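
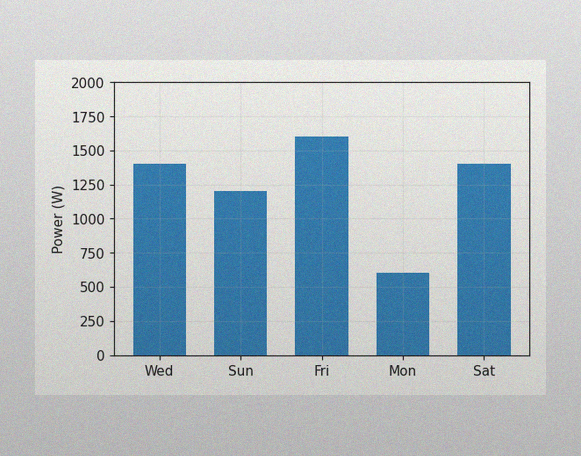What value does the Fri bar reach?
The image has some photo noise and uneven lighting. Reading along the chart's y-axis, the Fri bar reaches 1600W.

1600W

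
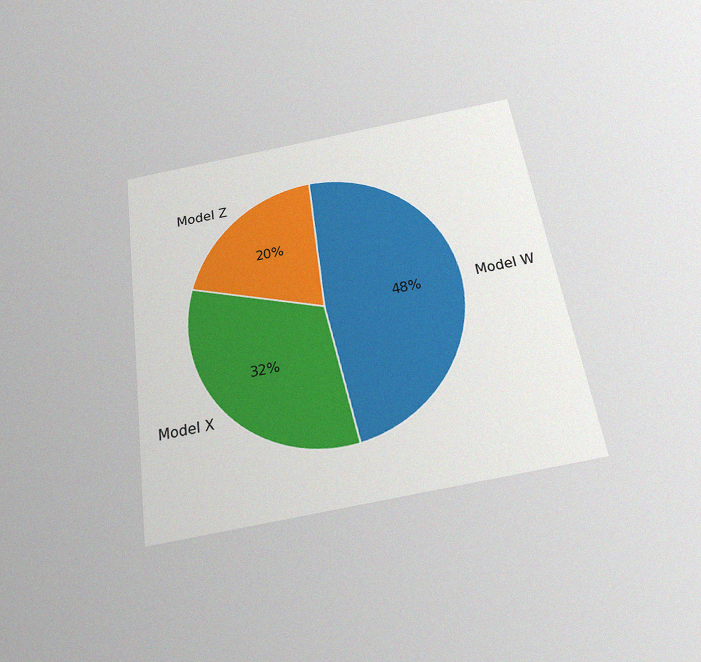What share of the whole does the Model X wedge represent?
32%

The chart is tilted about 9° counter-clockwise and viewed slightly from below, with some photo noise. The Model X slice takes up 32% of the pie.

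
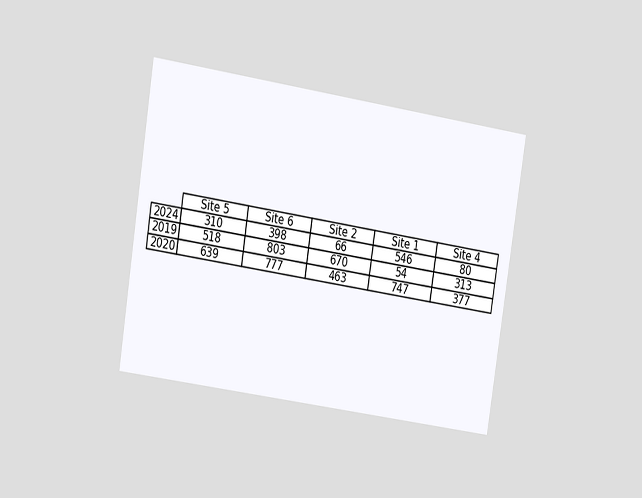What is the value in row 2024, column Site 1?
The chart is tilted about 9° clockwise and viewed slightly from the left. The (2024, Site 1) cell reads 546.

546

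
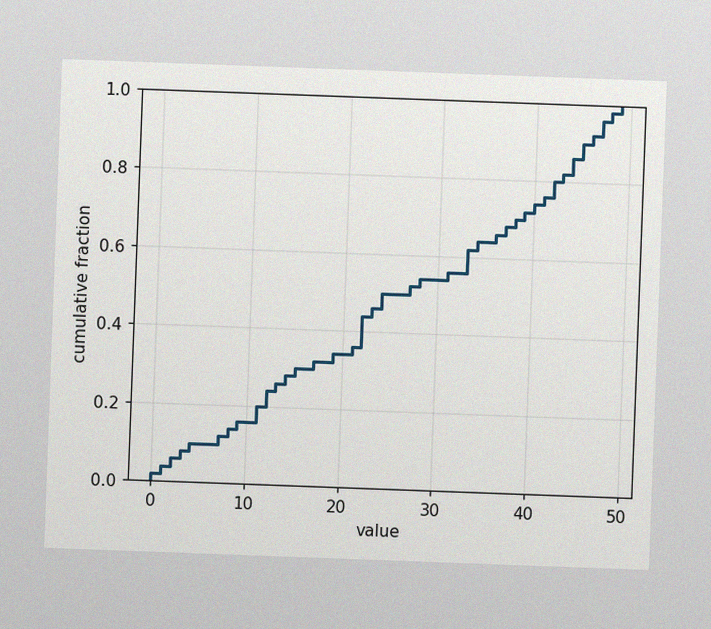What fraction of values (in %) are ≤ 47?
96%

The chart is tilted about 2° clockwise, with some photo noise. At x=47 the ECDF step is at 96%.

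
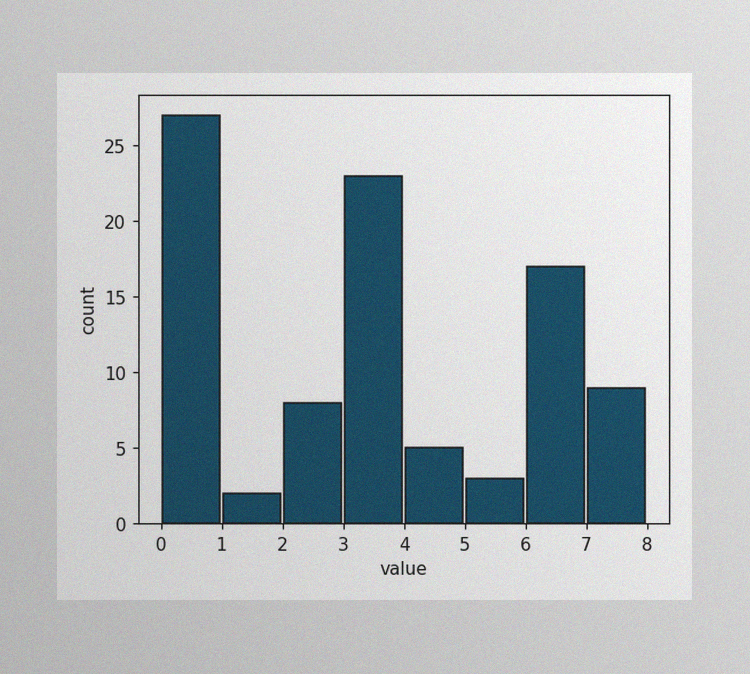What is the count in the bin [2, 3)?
The image has some photo noise and uneven lighting. The [2, 3) bin has height 8.

8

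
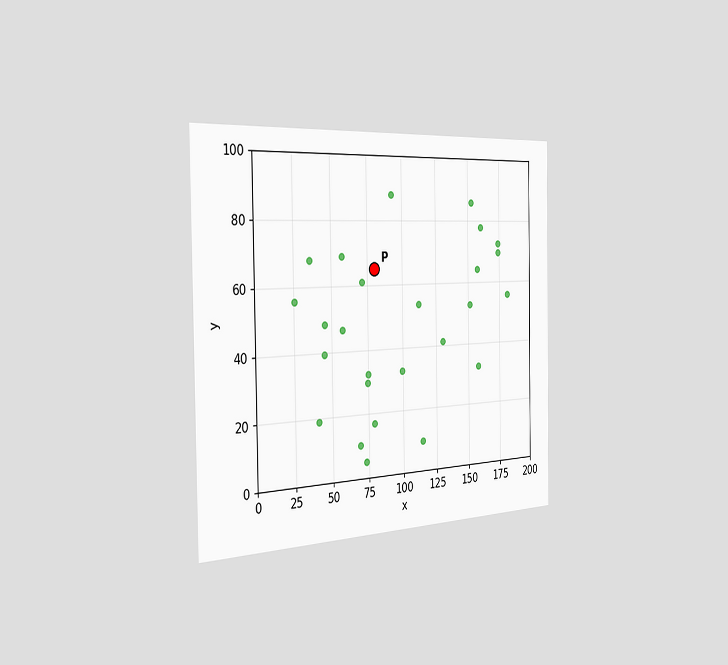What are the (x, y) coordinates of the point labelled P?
The chart is viewed slightly from the left. Following the gridlines from P to each axis, P sits at (80, 65).

(80, 65)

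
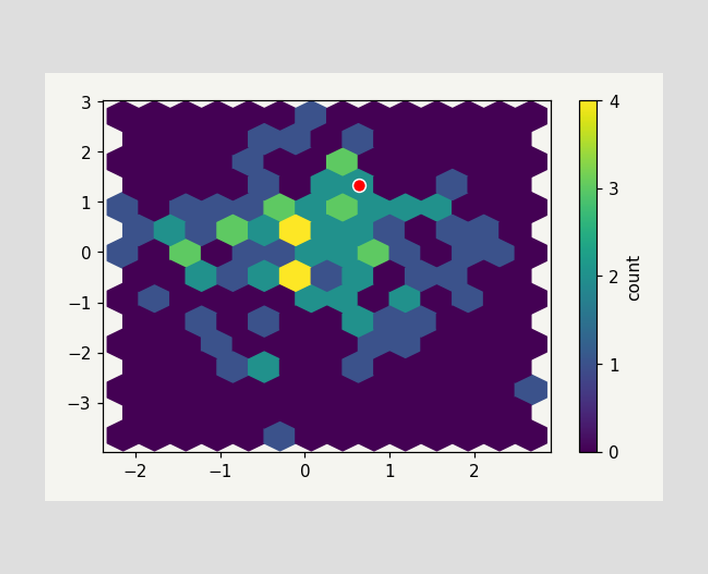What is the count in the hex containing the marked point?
The marked hex reads 2 on the colorbar.

2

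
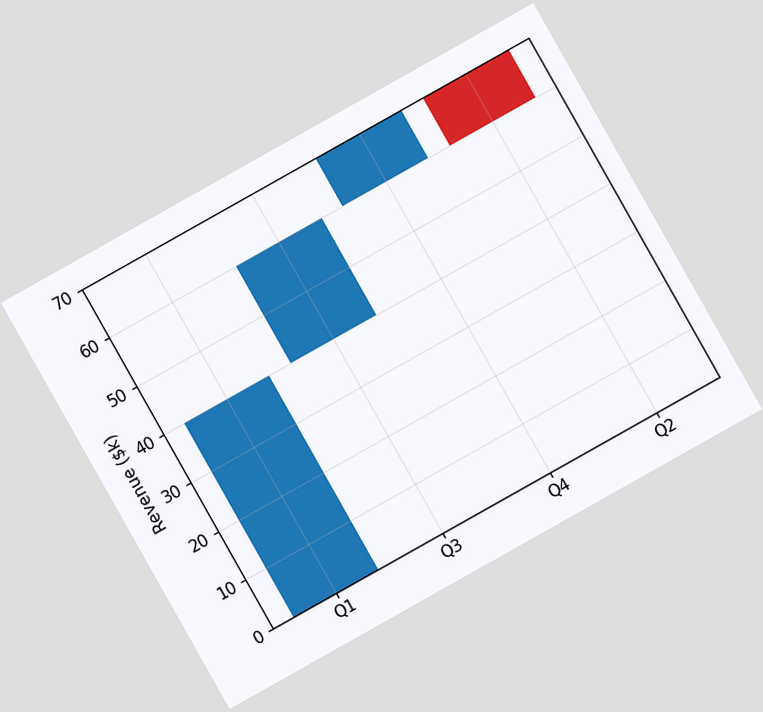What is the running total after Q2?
$60k

The chart is tilted about 29° counter-clockwise. After Q2 the running total reaches $60k.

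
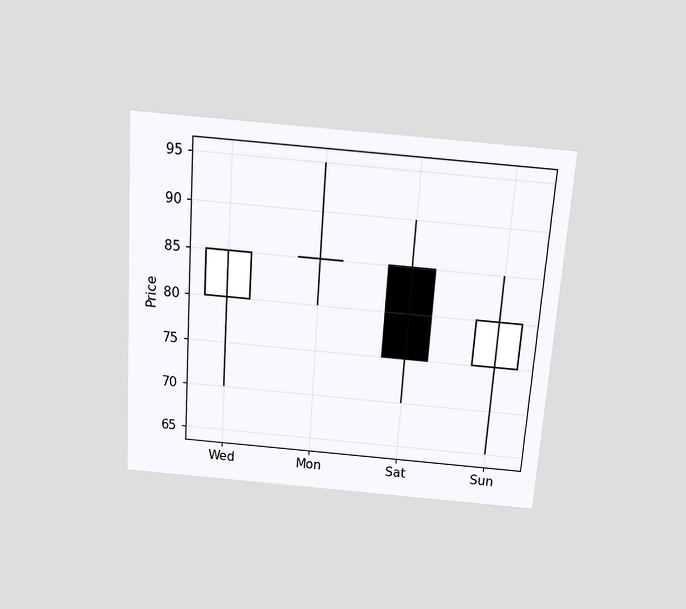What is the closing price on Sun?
The chart is tilted about 4° clockwise and viewed slightly from above. The Sun candle closes at 80.

80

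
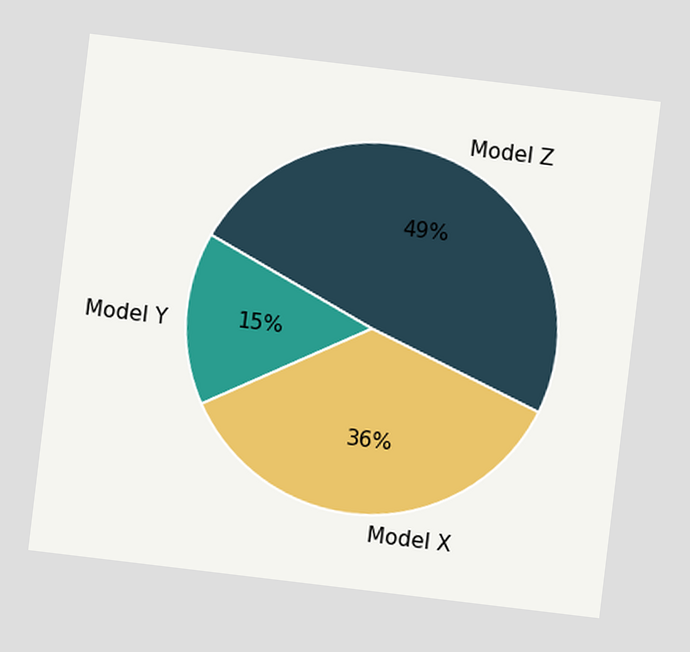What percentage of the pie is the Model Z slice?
49%

The chart is tilted about 7° clockwise. The Model Z slice takes up 49% of the pie.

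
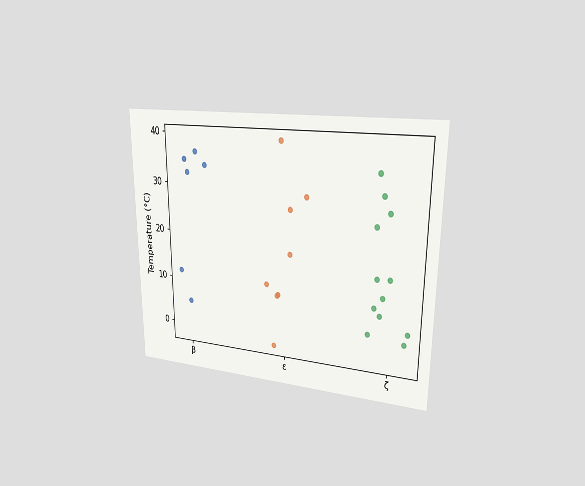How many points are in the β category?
The chart is viewed at a slight angle. Counting the markers in the β column gives 6.

6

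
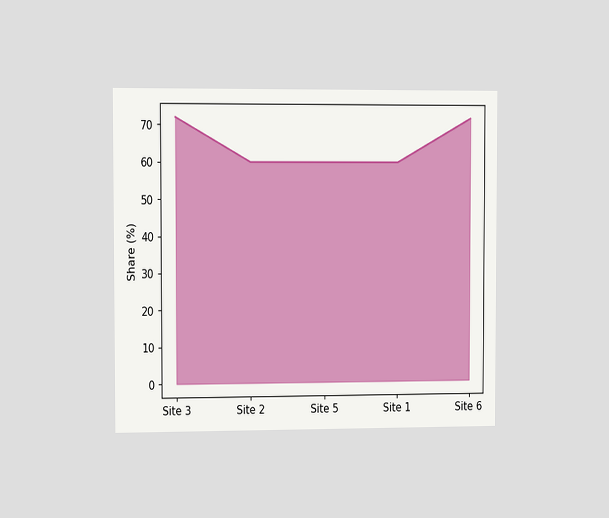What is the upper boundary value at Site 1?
The chart is viewed slightly from the left. At Site 1 the upper boundary is at 60%.

60%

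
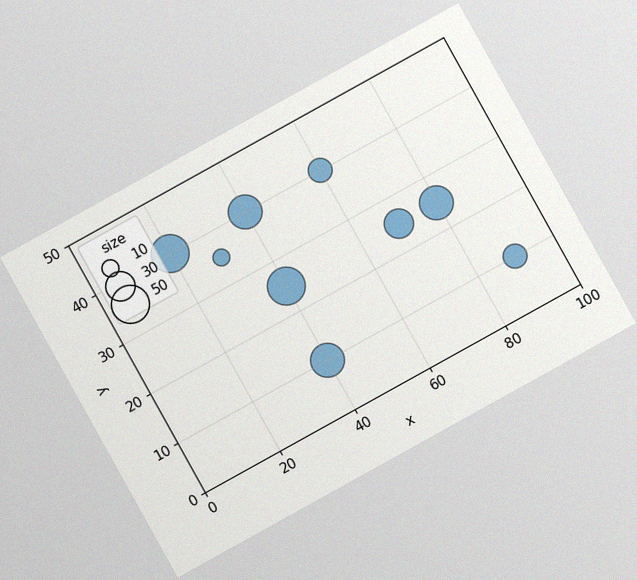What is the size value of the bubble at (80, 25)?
40

The chart is tilted about 29° counter-clockwise, with some photo noise. Matching the bubble at (80, 25) against the size legend gives 40.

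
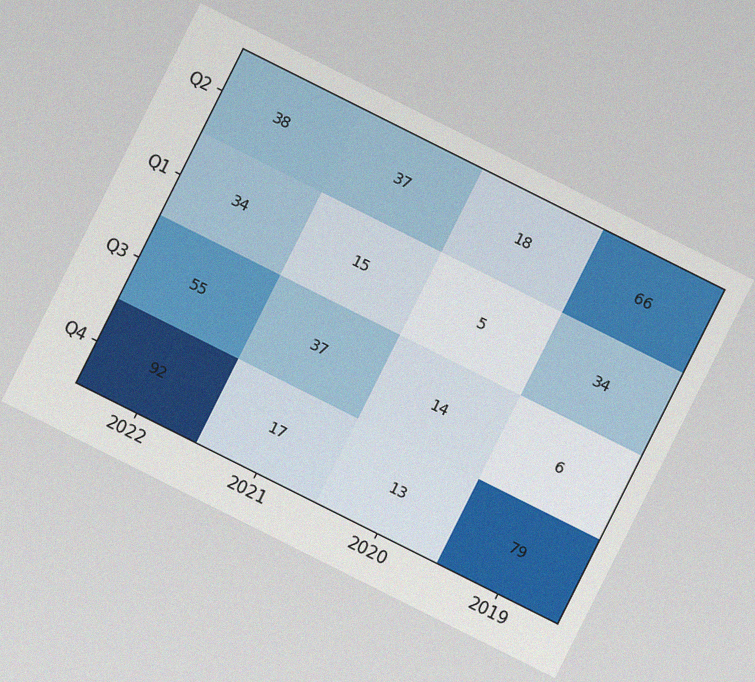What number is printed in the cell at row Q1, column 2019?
34

The chart is tilted about 27° clockwise, with some photo noise. The (Q1, 2019) cell reads 34.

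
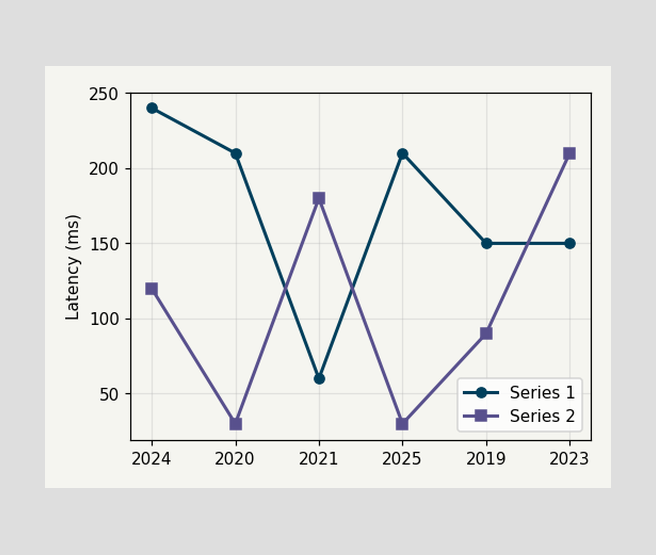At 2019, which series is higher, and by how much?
Series 1, by 60ms

At 2019, Series 1 sits above the other line by 60ms.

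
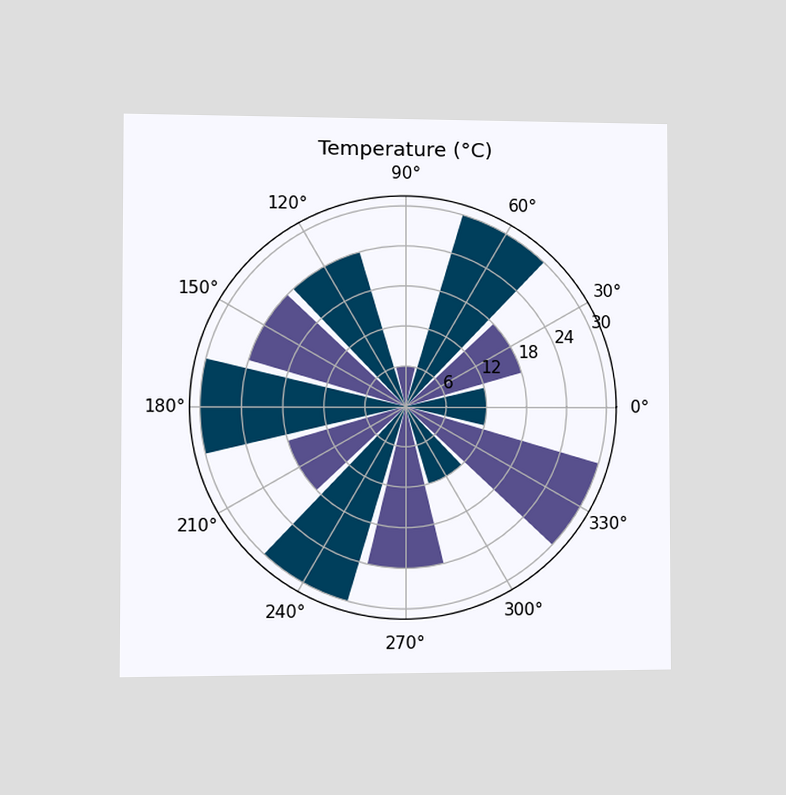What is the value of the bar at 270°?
24°C

The chart is viewed at a slight angle. The bar at 270° reaches 24°C on the radial axis.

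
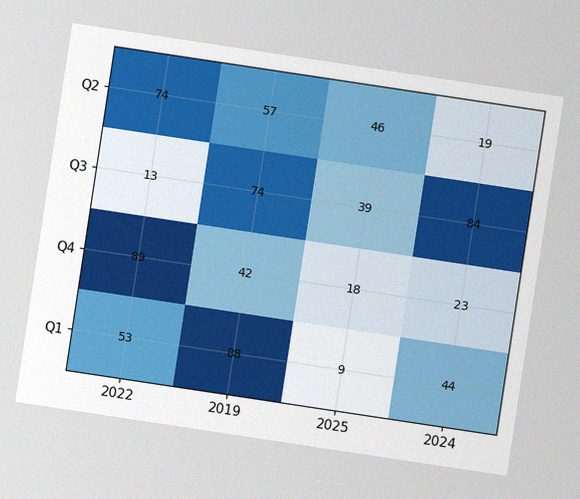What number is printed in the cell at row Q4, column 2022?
89

The chart is tilted about 9° clockwise, with some photo noise. The (Q4, 2022) cell reads 89.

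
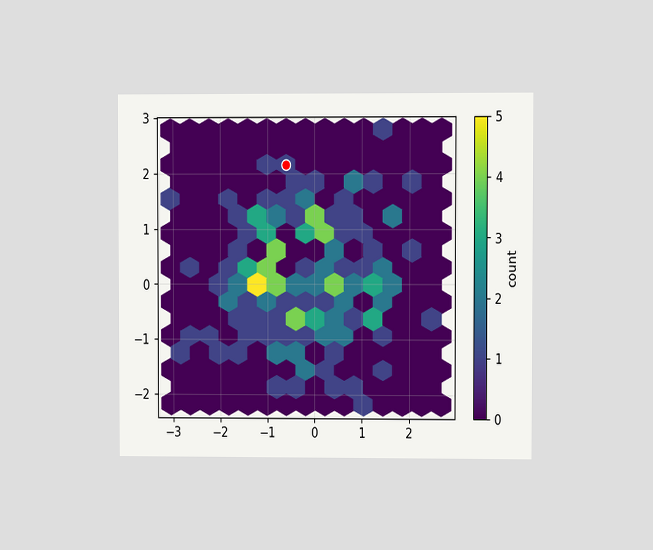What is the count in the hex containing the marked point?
The chart is viewed at a slight angle. The marked hex reads 1 on the colorbar.

1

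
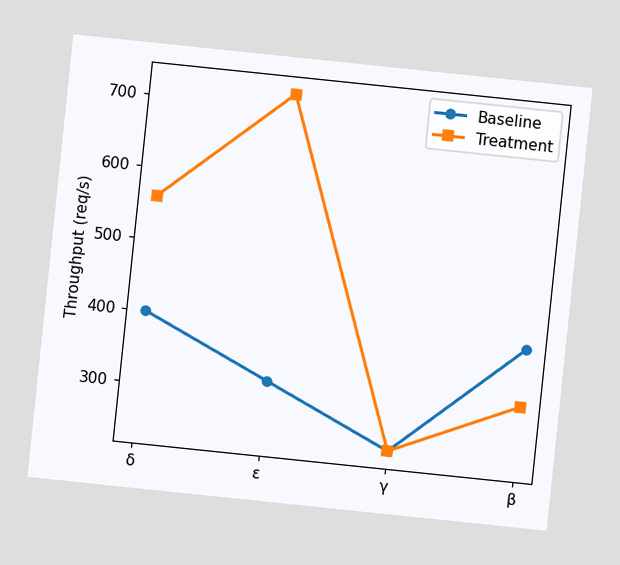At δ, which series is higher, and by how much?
The chart is tilted about 6° clockwise. At δ, Treatment sits above the other line by 160req/s.

Treatment, by 160req/s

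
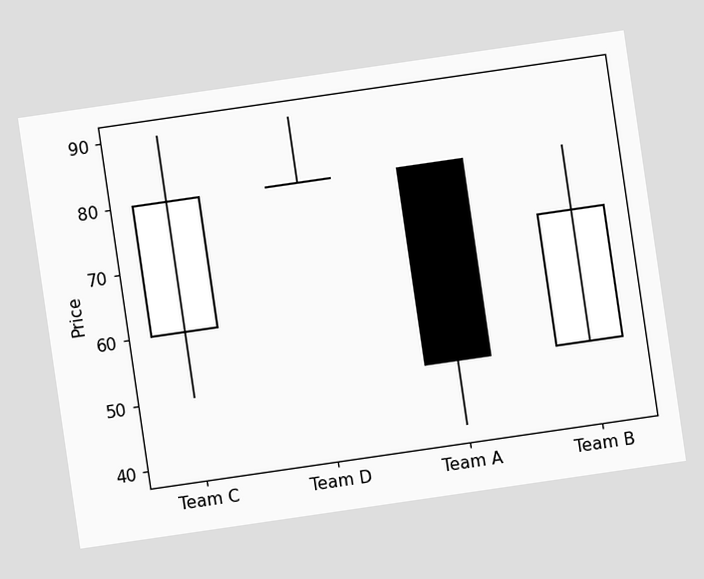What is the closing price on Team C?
80

The chart is tilted about 8° counter-clockwise. The Team C candle closes at 80.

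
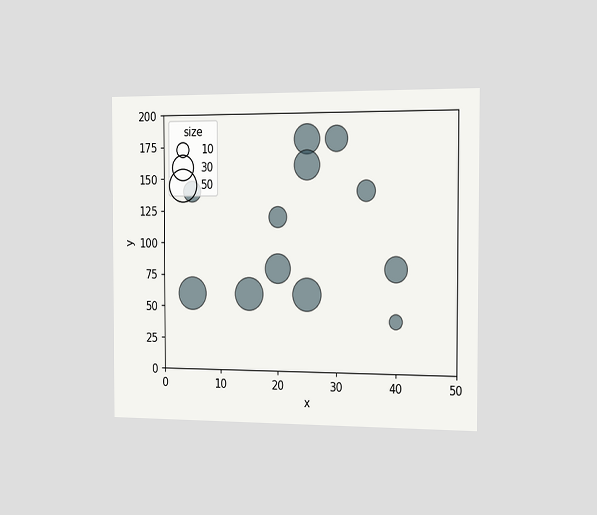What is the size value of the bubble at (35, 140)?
20

The chart is viewed slightly from the right. Matching the bubble at (35, 140) against the size legend gives 20.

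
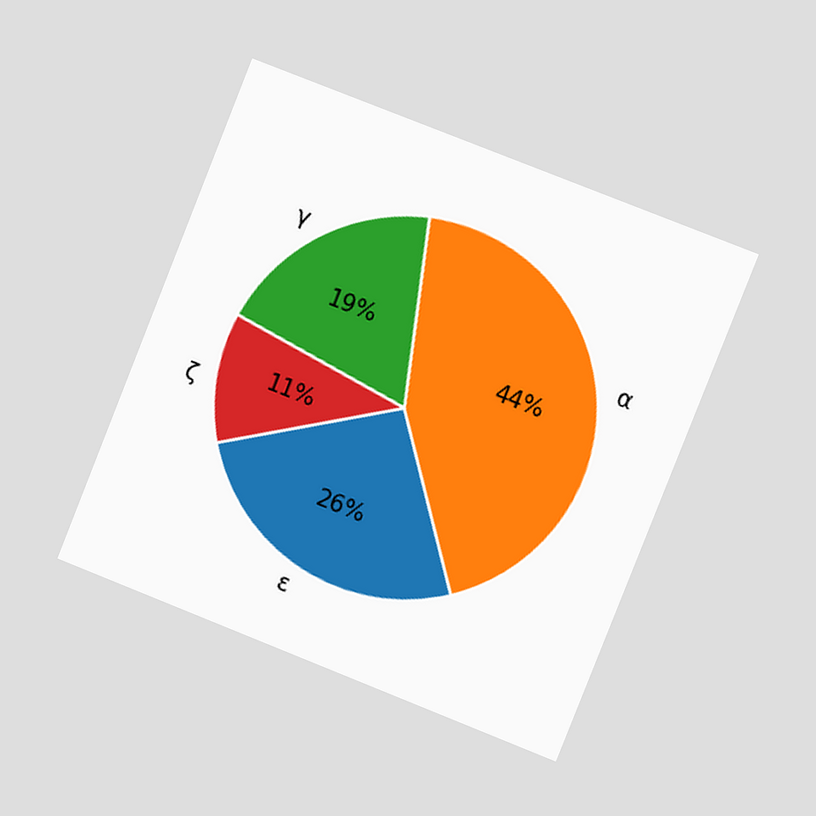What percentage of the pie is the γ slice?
The chart is tilted about 22° clockwise and viewed slightly from the right. The γ slice takes up 19% of the pie.

19%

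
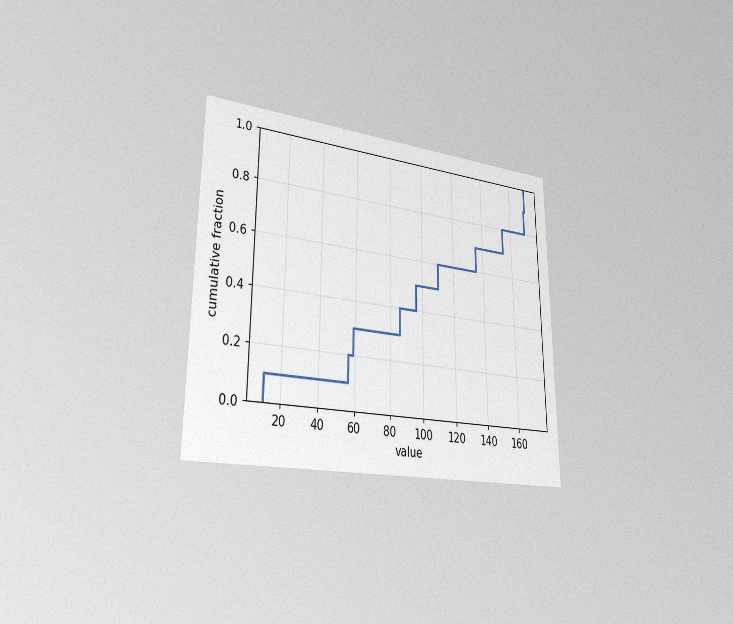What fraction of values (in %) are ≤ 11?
10%

The chart is viewed slightly from the left, with some photo noise. At x=11 the ECDF step is at 10%.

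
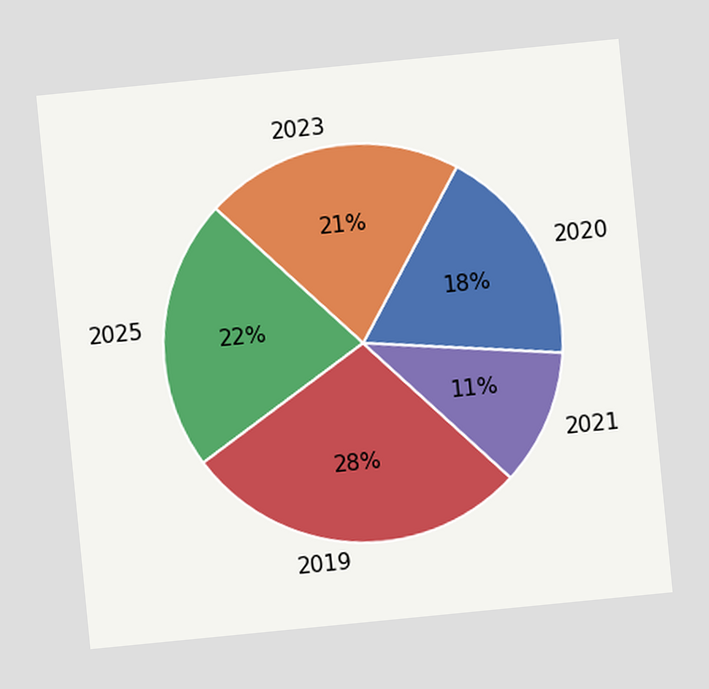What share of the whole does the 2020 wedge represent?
18%

The chart is tilted about 6° counter-clockwise. The 2020 slice takes up 18% of the pie.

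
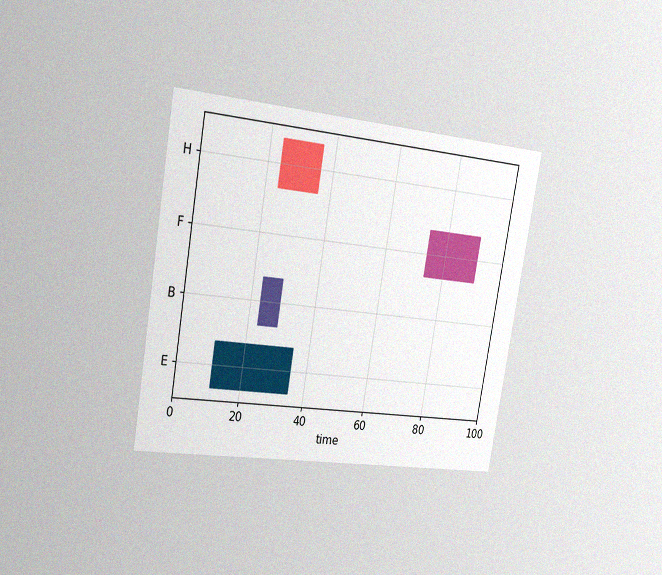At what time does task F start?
74

The chart is tilted about 10° clockwise and viewed slightly from the left, with some photo noise. The F bar begins at t=74.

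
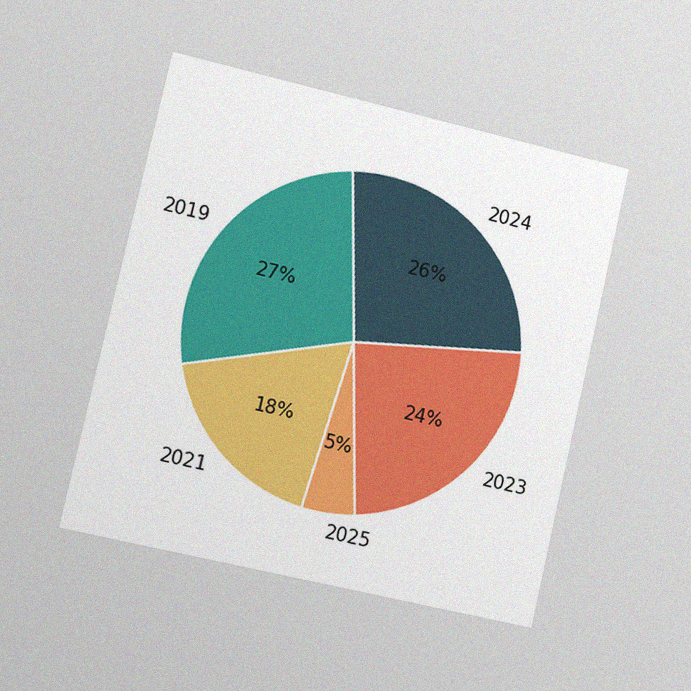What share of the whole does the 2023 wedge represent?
The chart is tilted about 13° clockwise and viewed slightly from the left, with some photo noise. The 2023 slice takes up 24% of the pie.

24%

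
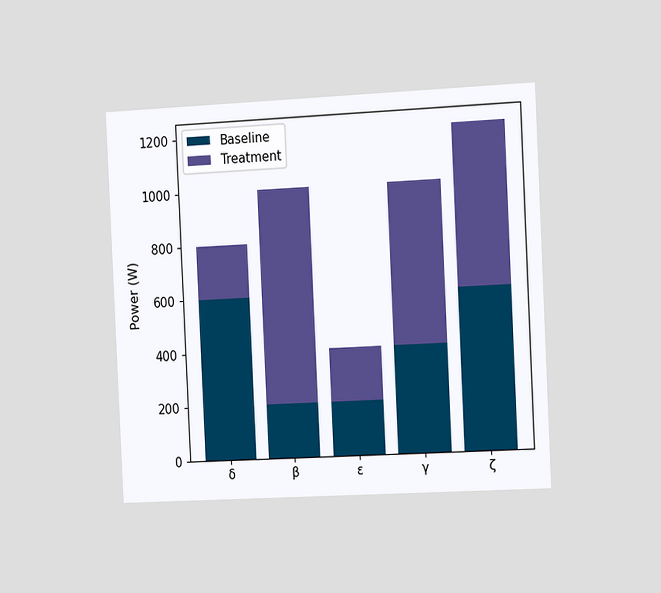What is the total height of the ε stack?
400W

The chart is tilted about 3° counter-clockwise and viewed slightly from the right. The ε stack's top reaches 400W on the y-axis.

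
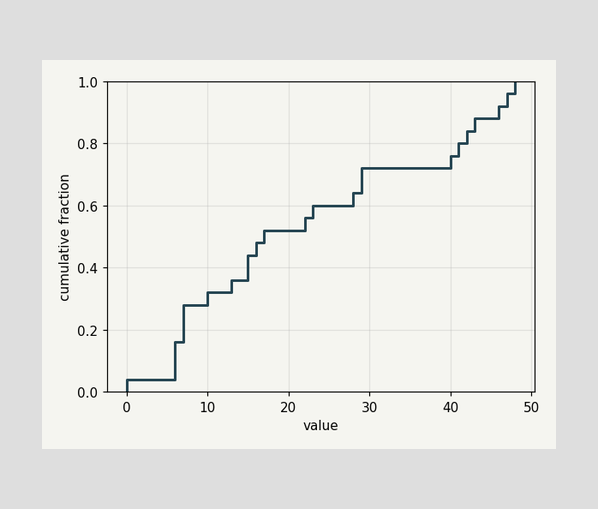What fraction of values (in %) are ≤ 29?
72%

At x=29 the ECDF step is at 72%.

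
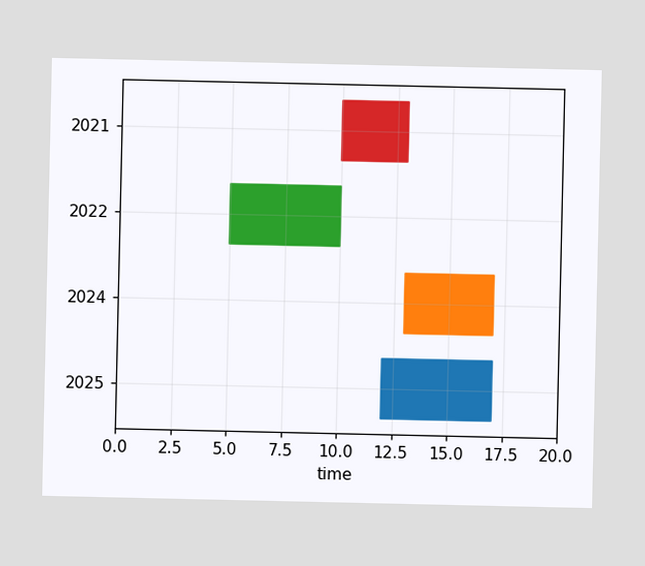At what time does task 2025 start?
The 2025 bar begins at t=12.

12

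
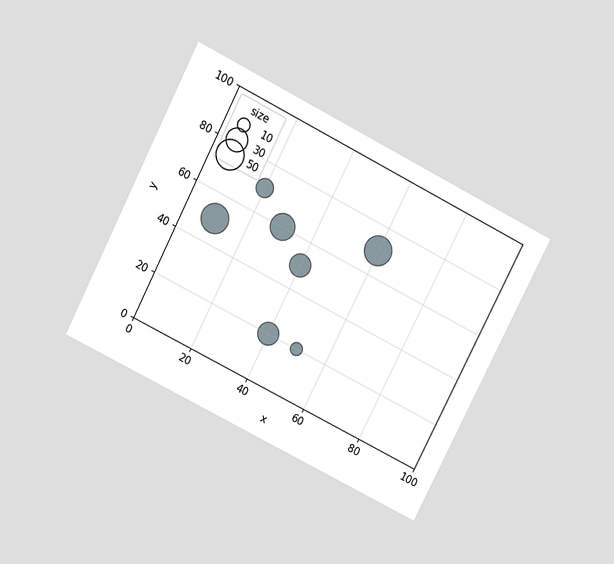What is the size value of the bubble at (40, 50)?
The chart is tilted about 27° clockwise and viewed slightly from above. Matching the bubble at (40, 50) against the size legend gives 30.

30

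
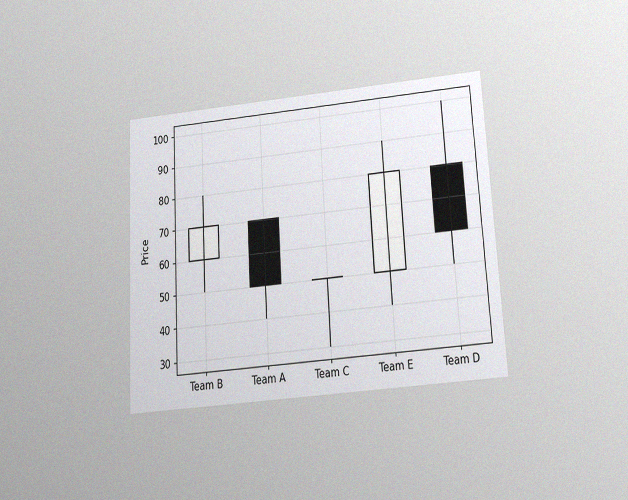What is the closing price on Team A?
The chart is tilted about 3° counter-clockwise and viewed slightly from below, with some photo noise. The Team A candle closes at 50.

50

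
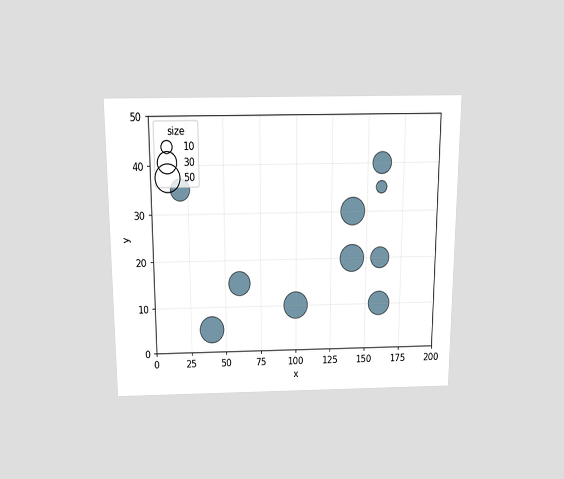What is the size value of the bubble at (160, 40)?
The chart is viewed slightly from above. Matching the bubble at (160, 40) against the size legend gives 30.

30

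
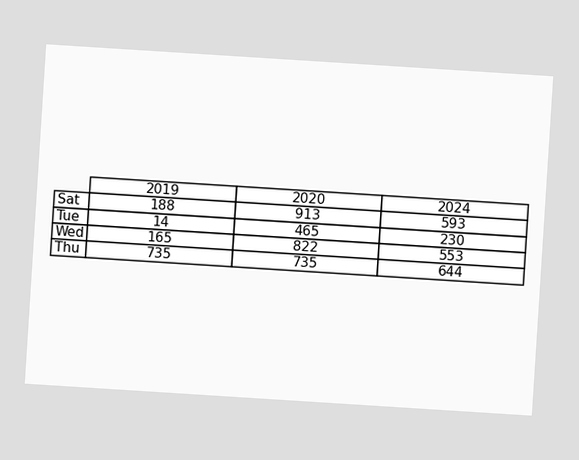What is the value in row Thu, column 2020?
735

The chart is tilted about 4° clockwise. The (Thu, 2020) cell reads 735.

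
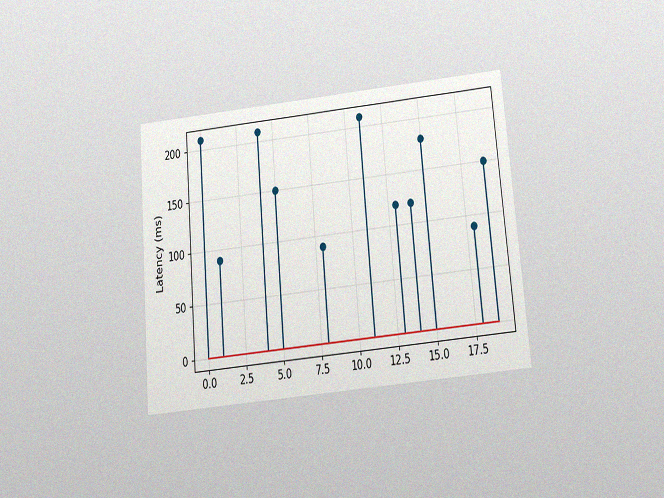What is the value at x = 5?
150ms

The chart is tilted about 5° counter-clockwise and viewed slightly from below, with some photo noise. The stem at x=5 reaches 150ms.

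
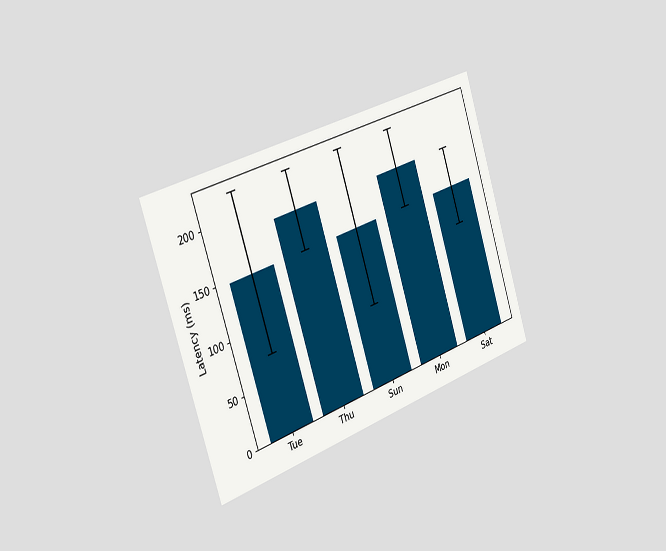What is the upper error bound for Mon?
The chart is tilted about 18° counter-clockwise and viewed slightly from the left. The Mon bar's upper whisker reaches 222ms.

222ms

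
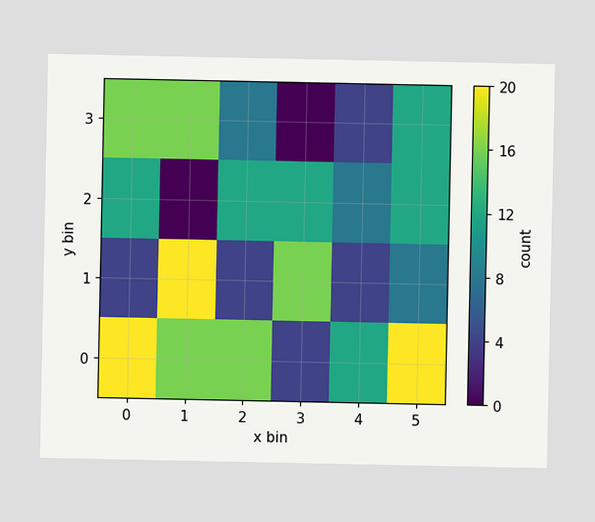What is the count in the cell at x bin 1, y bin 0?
16

Matching the cell (1, 0) against the colorbar gives 16.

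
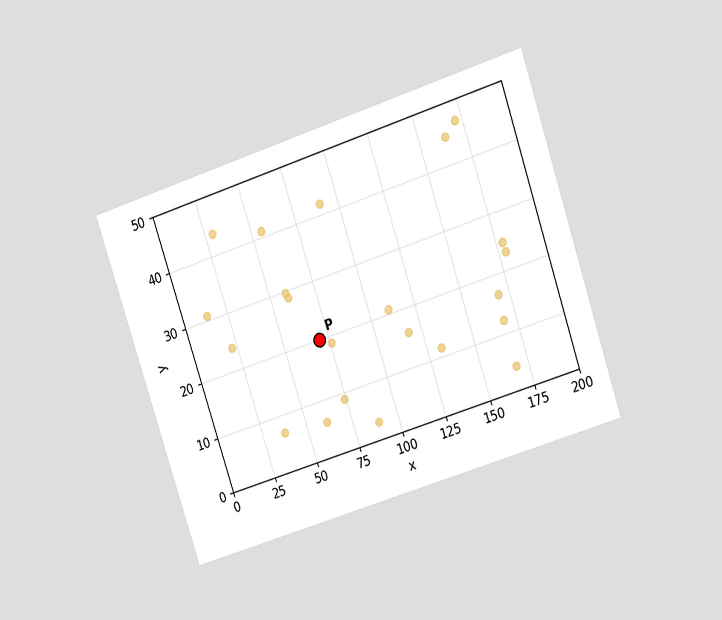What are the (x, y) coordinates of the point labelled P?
The chart is tilted about 18° counter-clockwise and viewed at a slight angle. Following the gridlines from P to each axis, P sits at (70, 20).

(70, 20)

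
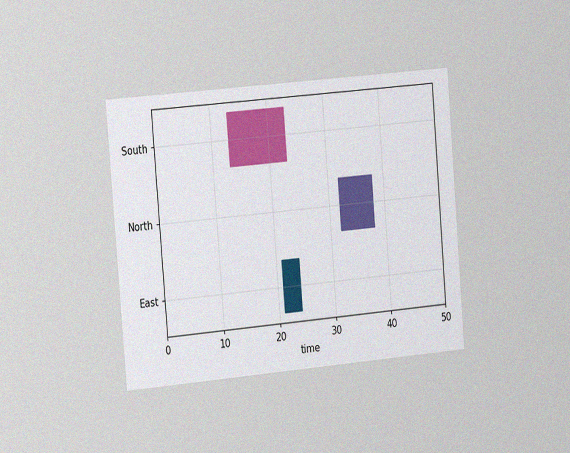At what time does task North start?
32

The chart is tilted about 5° counter-clockwise and viewed slightly from the left, with some photo noise. The North bar begins at t=32.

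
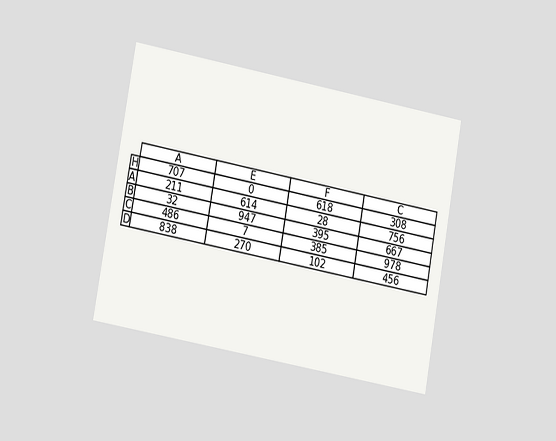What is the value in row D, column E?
The chart is tilted about 10° clockwise and viewed at a slight angle. The (D, E) cell reads 270.

270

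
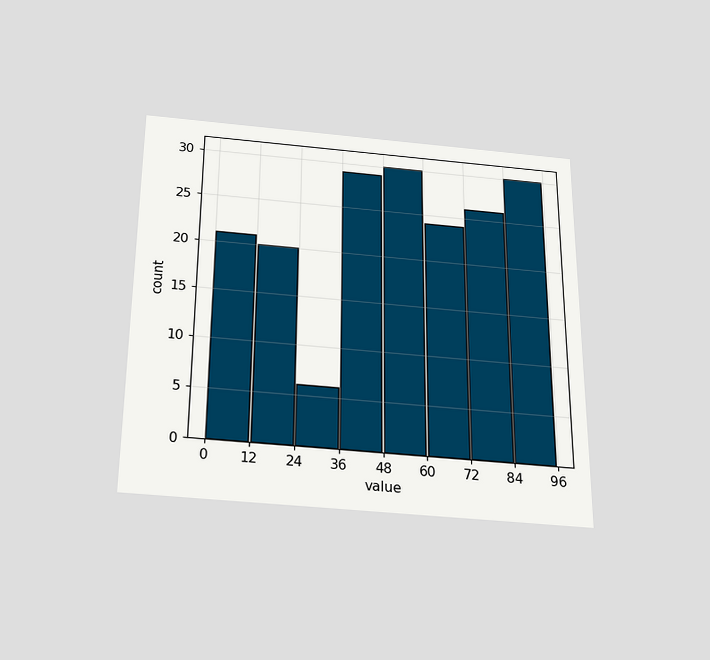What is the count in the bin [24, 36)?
The chart is viewed slightly from below. The [24, 36) bin has height 6.

6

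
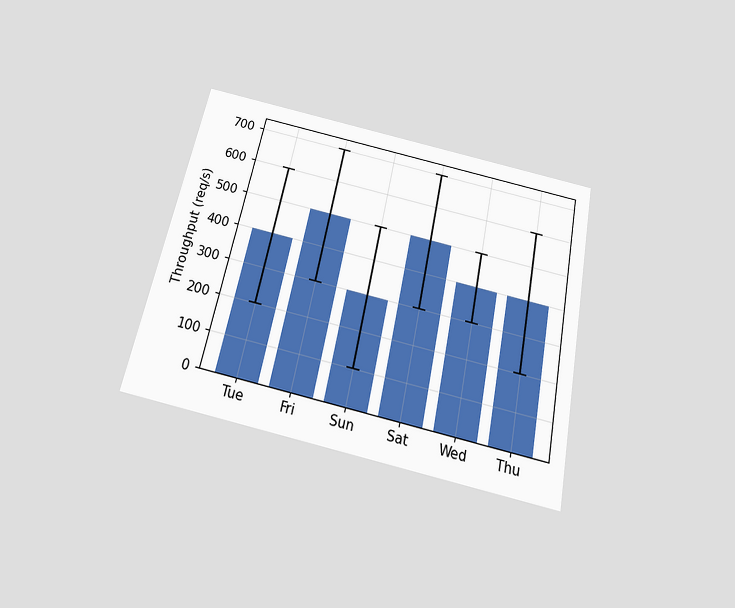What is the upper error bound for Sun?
500req/s

The chart is tilted about 12° clockwise and viewed slightly from below. The Sun bar's upper whisker reaches 500req/s.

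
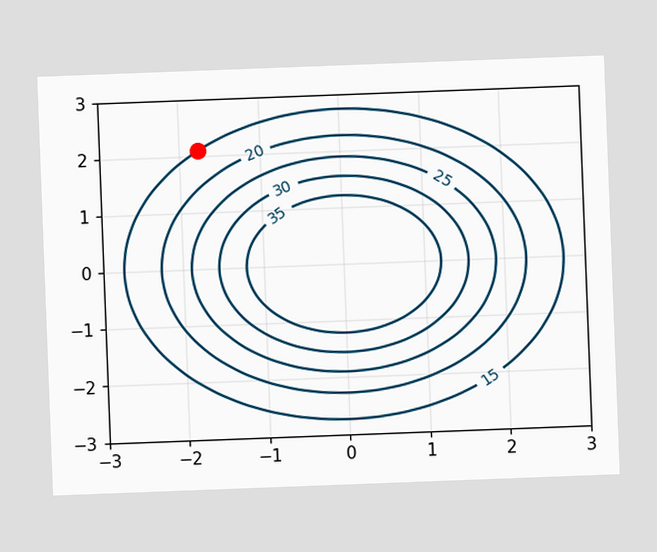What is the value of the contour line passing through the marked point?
The chart is tilted about 2° counter-clockwise. The marked point sits on the contour labelled 15.

15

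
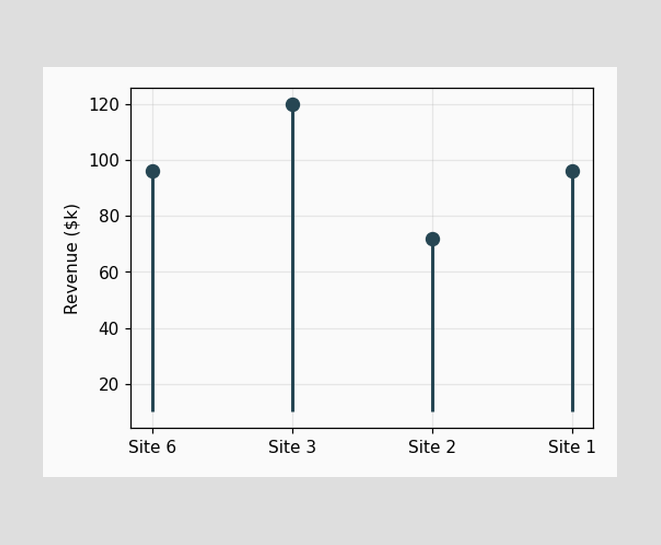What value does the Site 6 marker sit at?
The Site 6 marker sits at $96k.

$96k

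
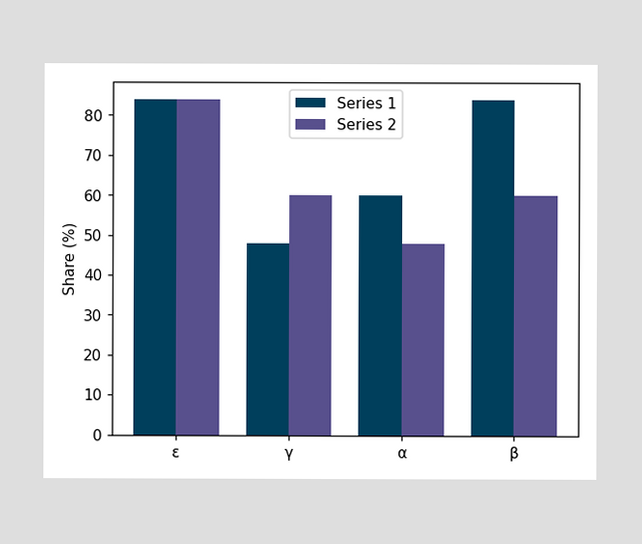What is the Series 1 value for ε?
84%

The Series 1 bar at ε reaches 84% on the y-axis.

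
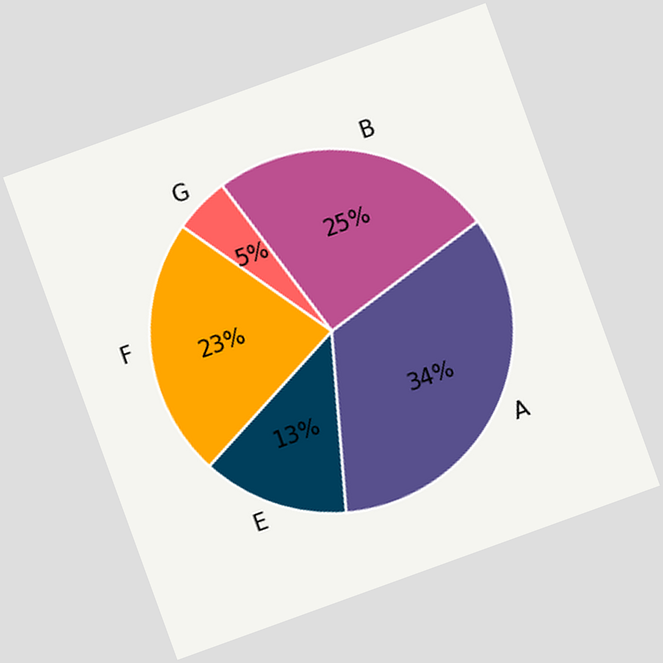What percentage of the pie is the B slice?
25%

The chart is tilted about 20° counter-clockwise. The B slice takes up 25% of the pie.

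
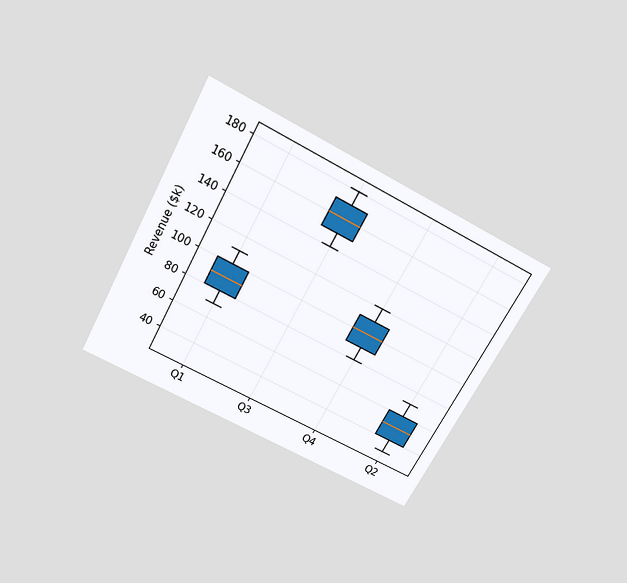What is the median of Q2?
The chart is tilted about 28° clockwise and viewed slightly from above. The median line in the Q2 box sits at $50k.

$50k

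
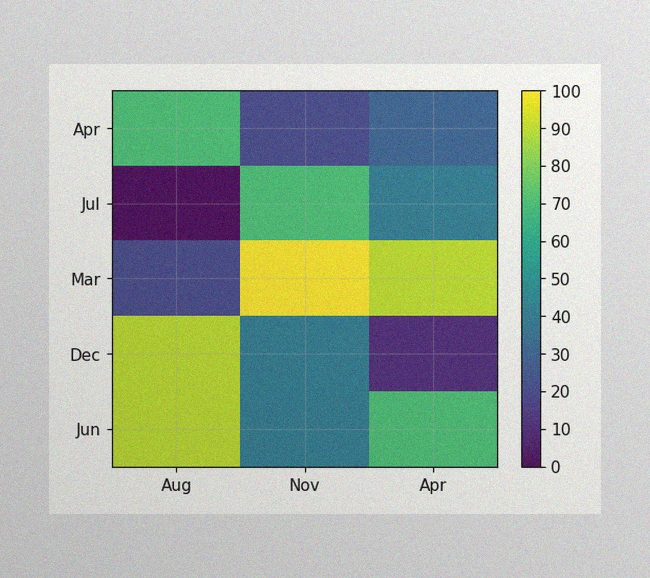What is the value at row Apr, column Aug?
70

The image has some photo noise and uneven lighting. Matching cell (Apr, Aug) against the colorbar gives 70.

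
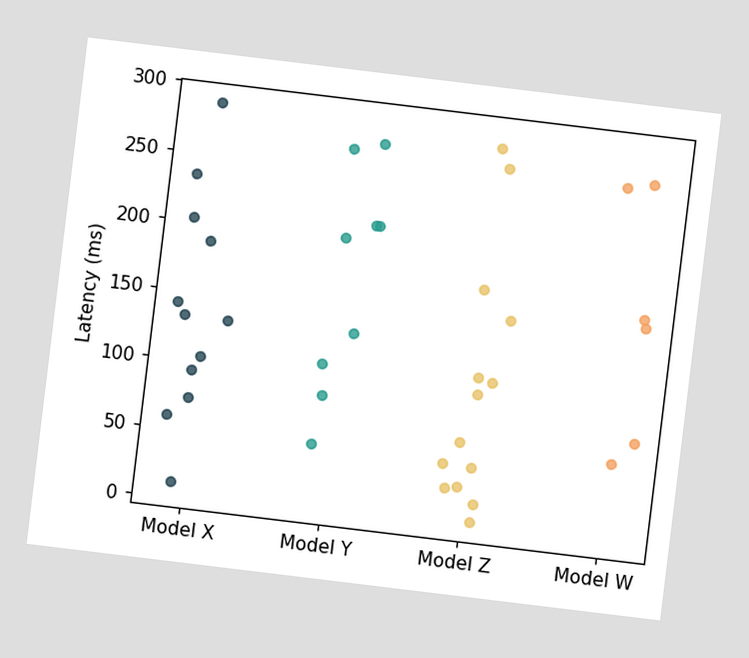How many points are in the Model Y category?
The chart is tilted about 7° clockwise. Counting the markers in the Model Y column gives 9.

9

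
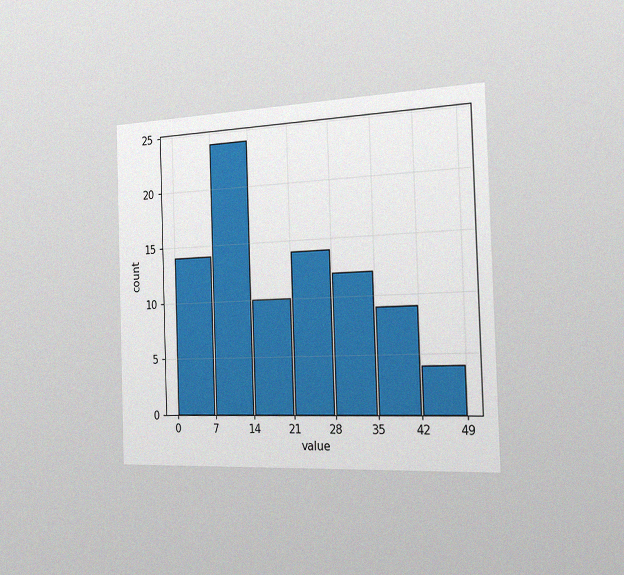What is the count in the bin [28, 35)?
The chart is viewed slightly from the right, with some photo noise. The [28, 35) bin has height 12.

12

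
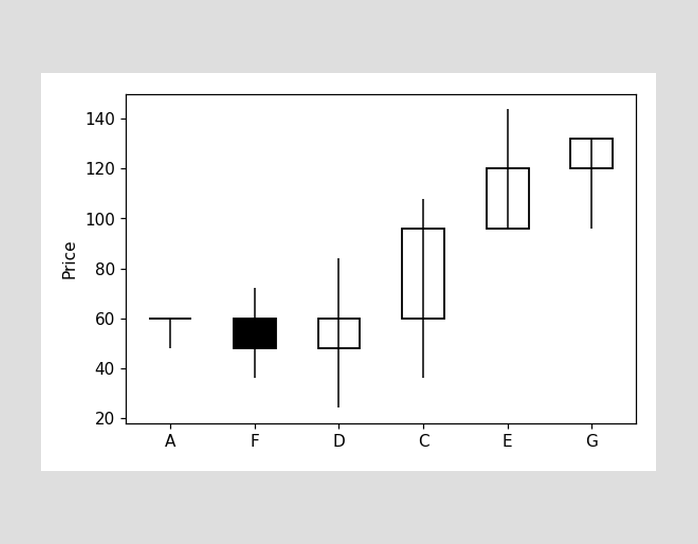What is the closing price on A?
60

The A candle closes at 60.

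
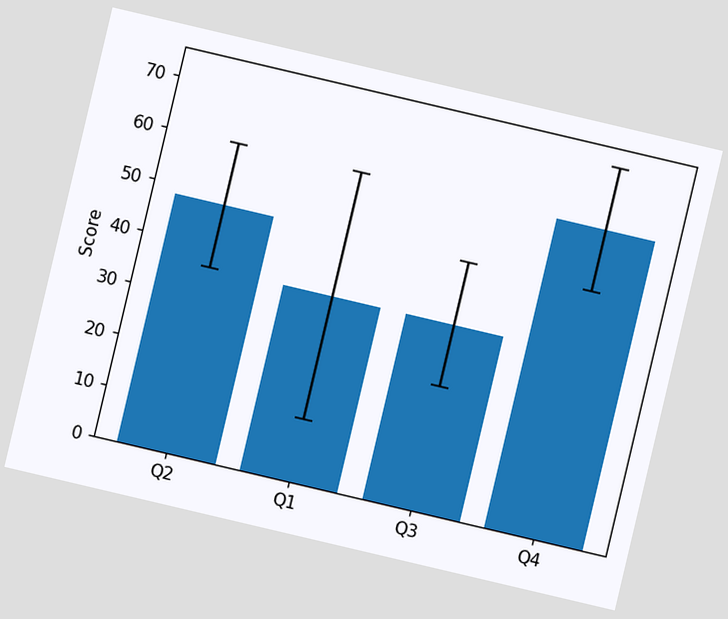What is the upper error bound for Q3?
48

The chart is tilted about 13° clockwise. The Q3 bar's upper whisker reaches 48.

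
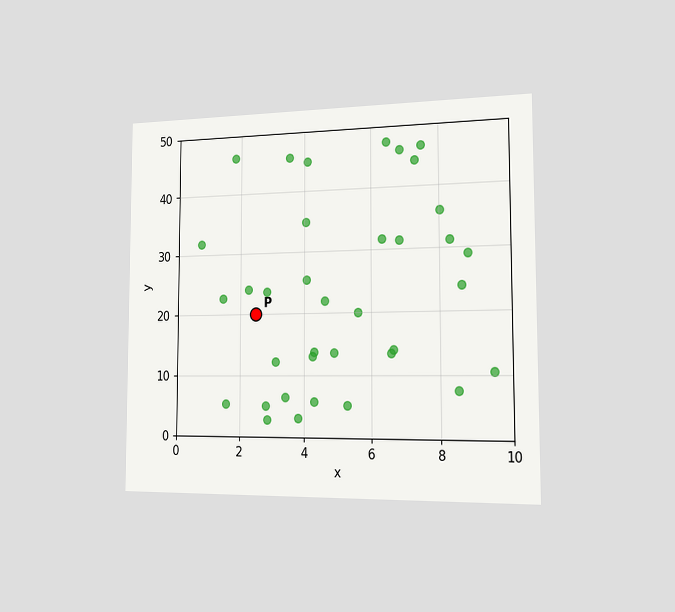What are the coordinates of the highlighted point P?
(2.5, 20)

The chart is viewed slightly from the right. Following the gridlines from P to each axis, P sits at (2.5, 20).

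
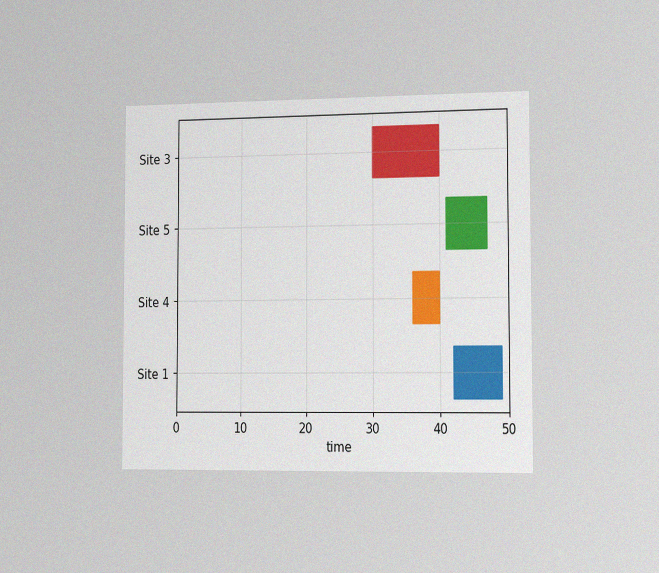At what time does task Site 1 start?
The chart is viewed slightly from the right, with some photo noise. The Site 1 bar begins at t=42.

42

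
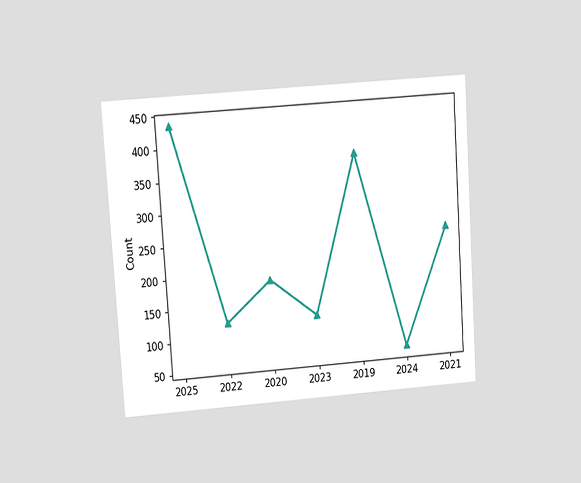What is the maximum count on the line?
The chart is tilted about 4° counter-clockwise and viewed at a slight angle. The highest point is at 2025, and reading across to the y-axis gives 434.

434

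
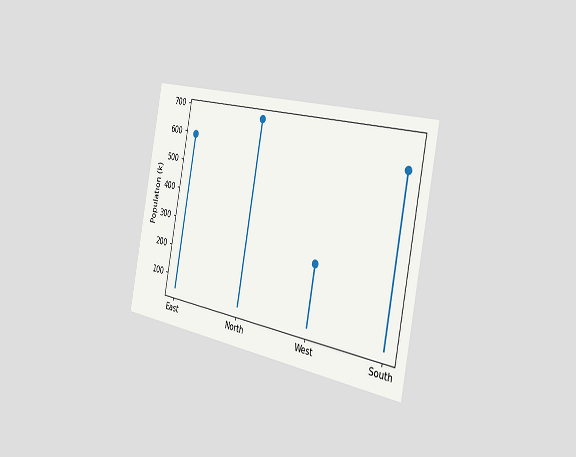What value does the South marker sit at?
595k

The chart is tilted about 11° clockwise and viewed slightly from the right. The South marker sits at 595k.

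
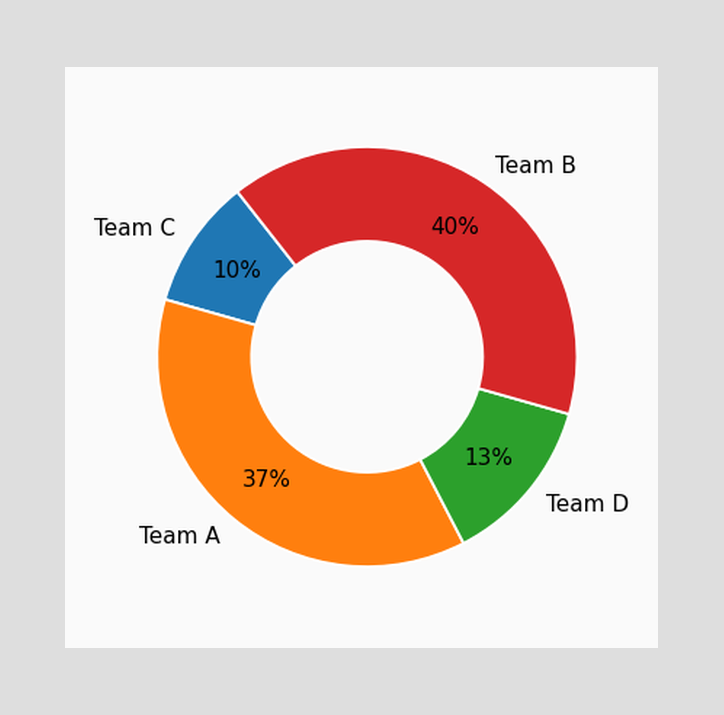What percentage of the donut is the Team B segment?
The Team B segment takes up 40% of the ring.

40%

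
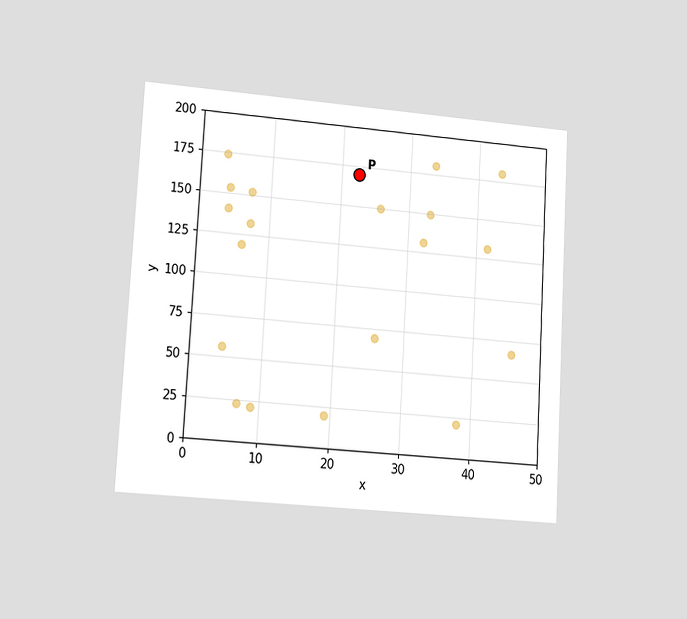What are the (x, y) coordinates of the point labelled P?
(22.5, 170)

The chart is tilted about 3° clockwise and viewed at a slight angle. Following the gridlines from P to each axis, P sits at (22.5, 170).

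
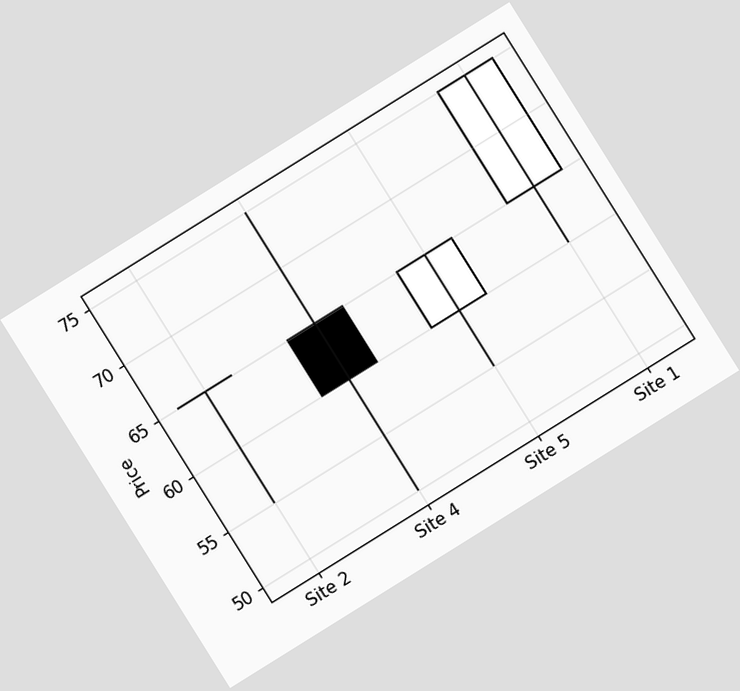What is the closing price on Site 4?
The chart is tilted about 32° counter-clockwise. The Site 4 candle closes at 60.

60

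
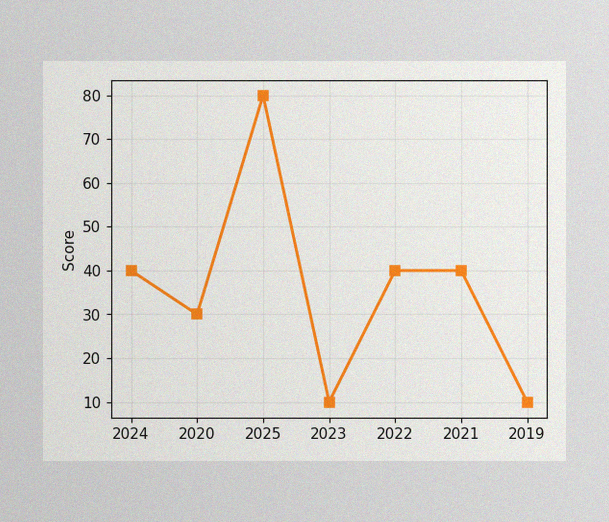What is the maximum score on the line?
80

The image has some photo noise and uneven lighting. The highest point is at 2025, and reading across to the y-axis gives 80.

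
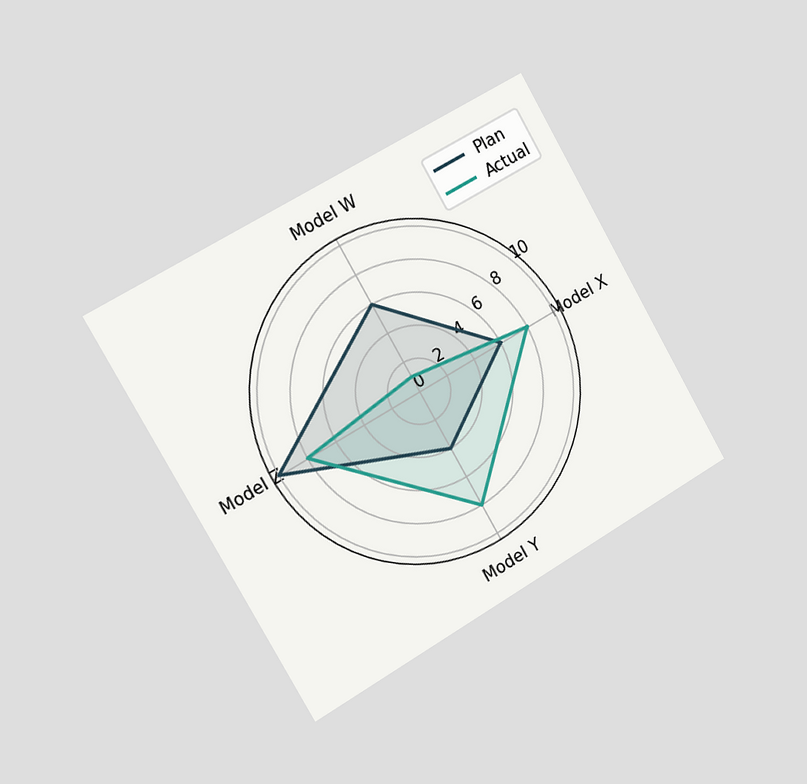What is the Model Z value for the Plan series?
10

The chart is tilted about 30° counter-clockwise and viewed slightly from the left. On the Model Z axis, Plan reaches 10.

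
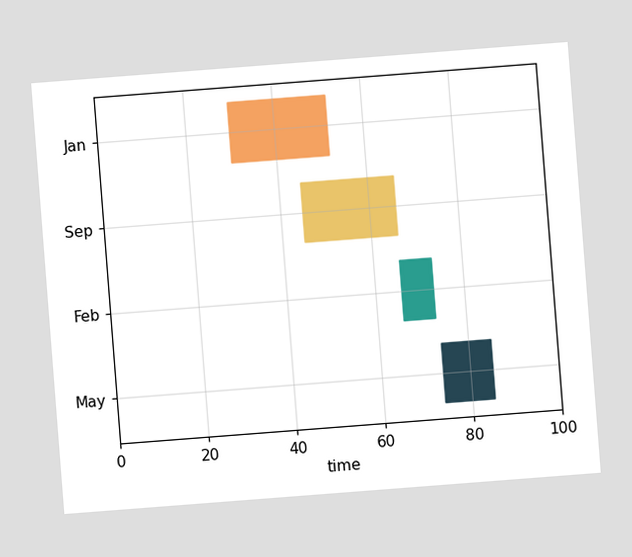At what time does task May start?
74

The chart is tilted about 4° counter-clockwise. The May bar begins at t=74.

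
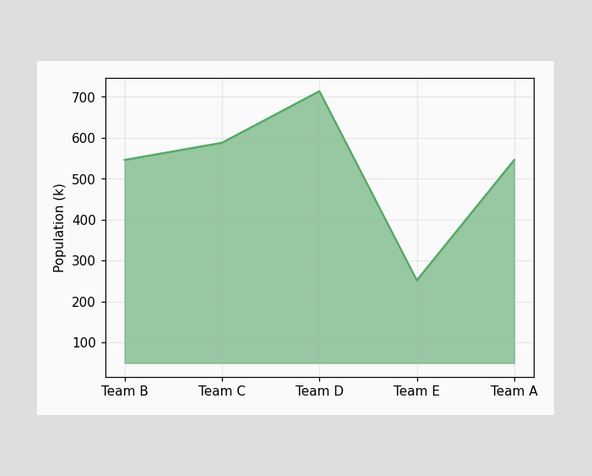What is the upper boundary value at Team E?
At Team E the upper boundary is at 252k.

252k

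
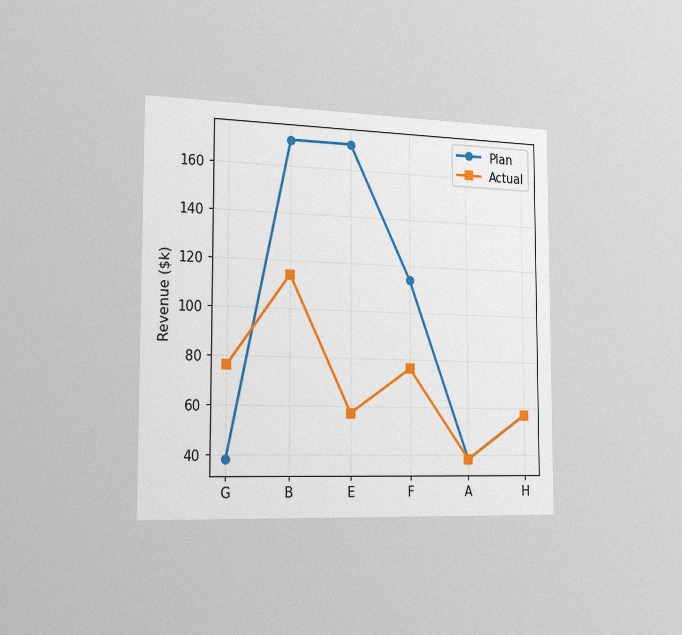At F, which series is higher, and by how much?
The chart is viewed slightly from the left, with some photo noise. At F, Plan sits above the other line by $38k.

Plan, by $38k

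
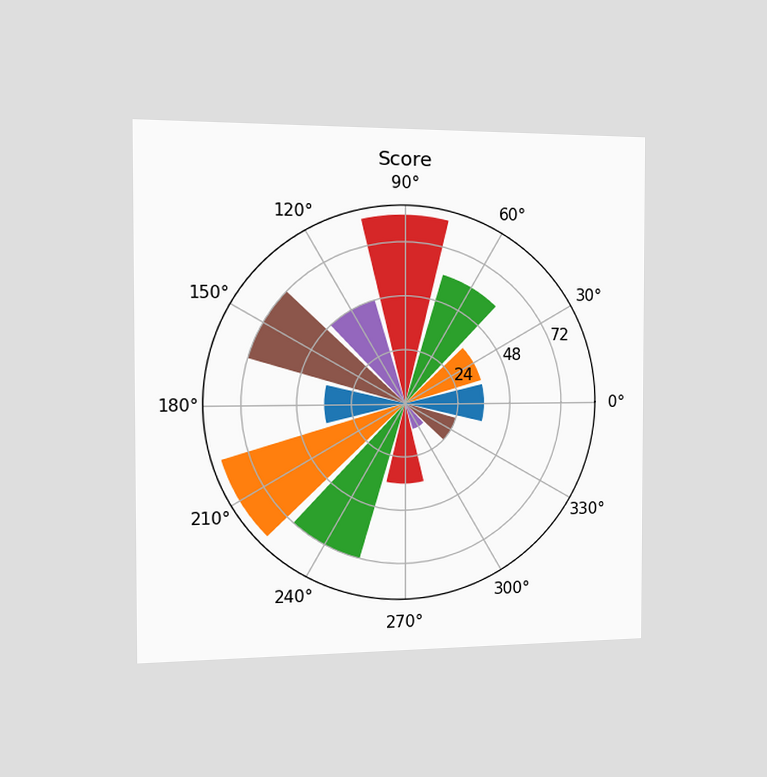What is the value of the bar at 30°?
36

The chart is viewed slightly from the left. The bar at 30° reaches 36 on the radial axis.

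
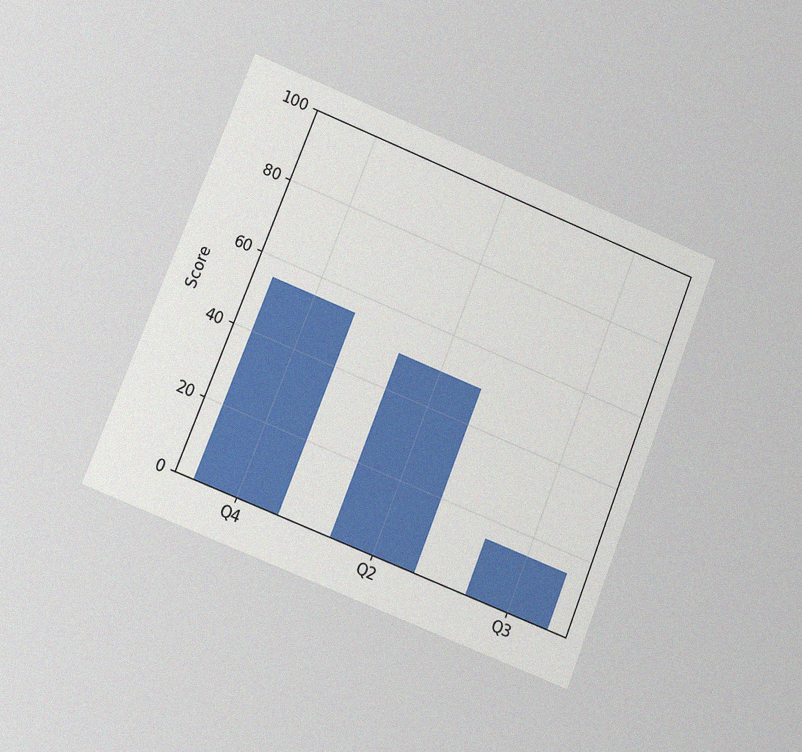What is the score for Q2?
50

The chart is tilted about 22° clockwise and viewed at a slight angle, with some photo noise. Reading along the chart's y-axis, the Q2 bar reaches 50.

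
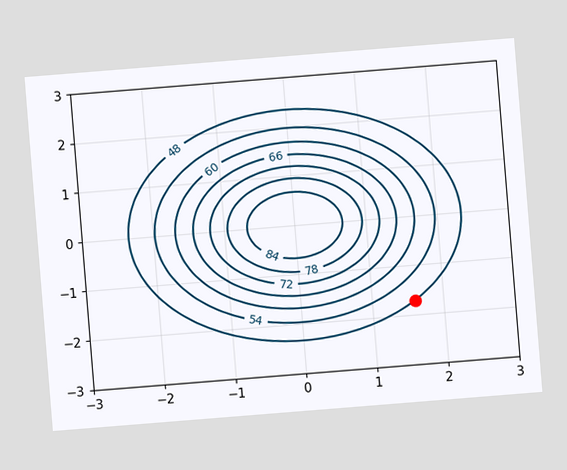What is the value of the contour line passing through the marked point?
48

The chart is tilted about 5° counter-clockwise. The marked point sits on the contour labelled 48.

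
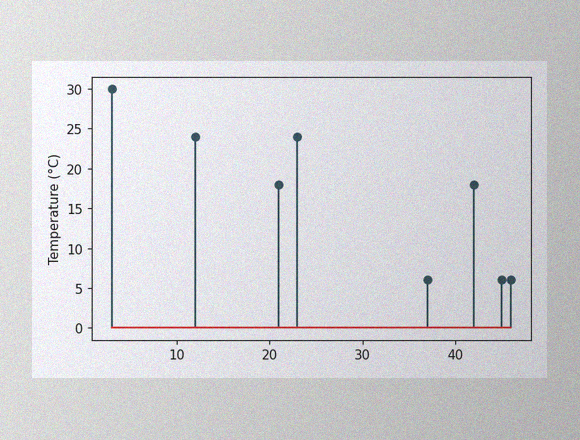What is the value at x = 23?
24°C

The image has some photo noise and uneven lighting. The stem at x=23 reaches 24°C.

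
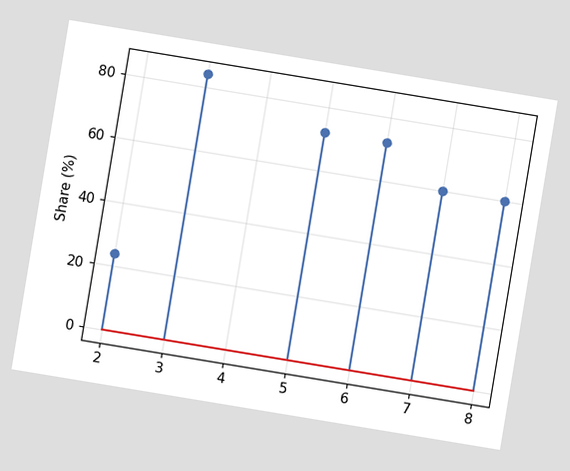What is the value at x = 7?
60%

The chart is tilted about 9° clockwise. The stem at x=7 reaches 60%.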